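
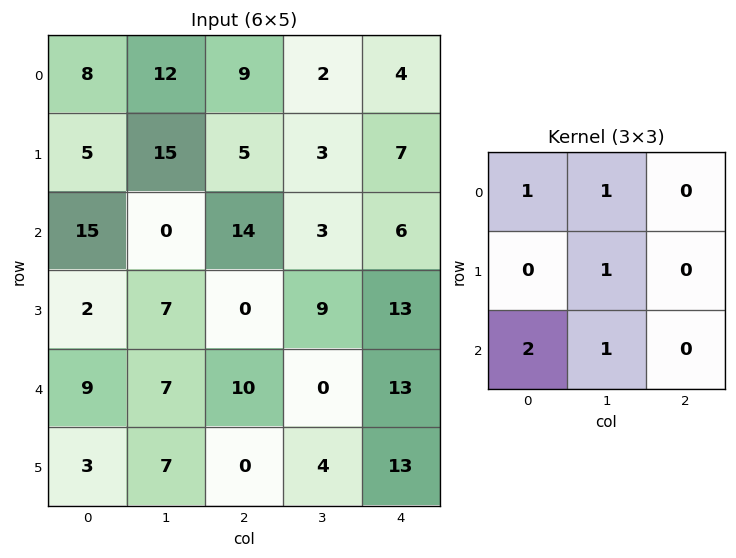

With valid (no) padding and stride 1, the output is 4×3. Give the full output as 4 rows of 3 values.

Output[0,0]: The receptive field on the input at this output position is [8 12 9 / 5 15 5 / 15 0 14]. Elementwise product with the kernel and sum: 8·1 + 12·1 + 15·1 + 15·2 + 0·1.

65 40 45
31 48 20
47 38 46
29 31 13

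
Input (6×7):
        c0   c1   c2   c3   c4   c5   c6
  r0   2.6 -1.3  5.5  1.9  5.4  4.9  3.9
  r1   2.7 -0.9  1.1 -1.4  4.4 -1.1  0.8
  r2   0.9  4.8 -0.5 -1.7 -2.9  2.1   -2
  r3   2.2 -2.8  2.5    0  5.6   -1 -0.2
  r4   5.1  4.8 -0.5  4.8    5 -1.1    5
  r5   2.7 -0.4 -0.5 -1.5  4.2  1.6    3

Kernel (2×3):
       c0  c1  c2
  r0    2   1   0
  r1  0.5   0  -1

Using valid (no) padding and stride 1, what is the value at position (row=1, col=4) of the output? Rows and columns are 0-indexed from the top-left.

8.25

The receptive field on the input at this output position is [4.4 -1.1 0.8 / -2.9 2.1 -2]. Elementwise product with the kernel and sum: 4.4·2 + -1.1·1 + -2.9·0.5 + -2·-1.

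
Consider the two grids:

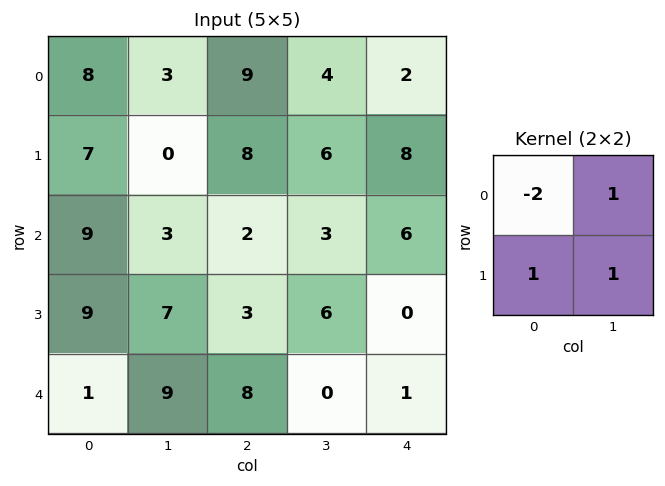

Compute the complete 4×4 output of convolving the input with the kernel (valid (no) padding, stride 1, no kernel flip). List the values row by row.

-6 11 0 8
-2 13 -5 5
1 6 8 6
-1 6 8 -11

Output[0,0]: The receptive field on the input at this output position is [8 3 / 7 0]. Elementwise product with the kernel and sum: 8·-2 + 3·1 + 7·1 + 0·1.
Output[0,1]: The receptive field on the input at this output position is [3 9 / 0 8]. Elementwise product with the kernel and sum: 3·-2 + 9·1 + 0·1 + 8·1.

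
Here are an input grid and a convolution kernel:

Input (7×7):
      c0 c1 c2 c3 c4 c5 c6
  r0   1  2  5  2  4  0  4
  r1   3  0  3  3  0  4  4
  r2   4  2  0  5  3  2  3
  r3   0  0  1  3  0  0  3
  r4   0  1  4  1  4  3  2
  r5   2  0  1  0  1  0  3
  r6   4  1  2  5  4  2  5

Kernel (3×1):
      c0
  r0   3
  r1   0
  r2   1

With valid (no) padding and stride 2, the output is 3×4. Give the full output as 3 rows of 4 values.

Output[0,0]: The receptive field on the input at this output position is [1 / 3 / 4]. Elementwise product with the kernel and sum: 1·3 + 4·1.
Output[0,1]: The receptive field on the input at this output position is [5 / 3 / 0]. Elementwise product with the kernel and sum: 5·3 + 0·1.

7 15 15 15
12 4 13 11
4 14 16 11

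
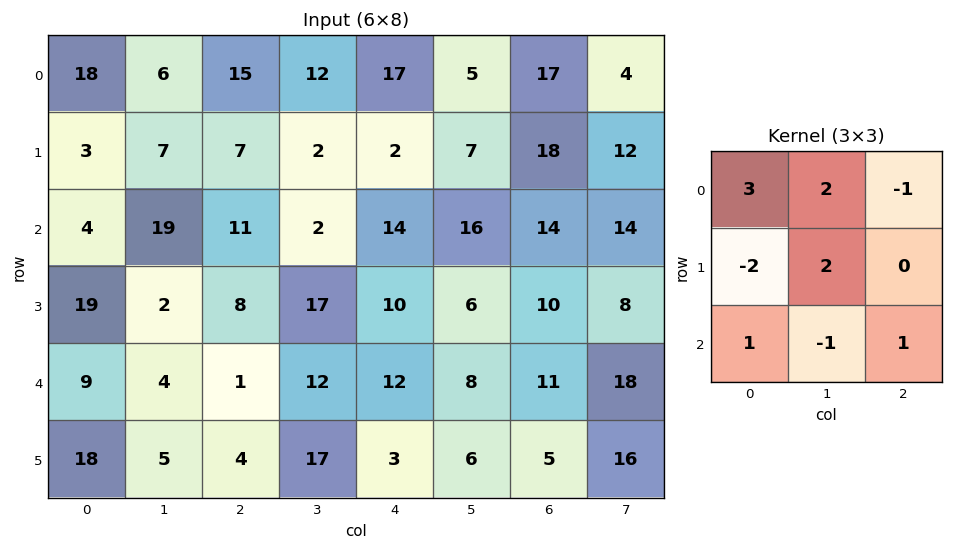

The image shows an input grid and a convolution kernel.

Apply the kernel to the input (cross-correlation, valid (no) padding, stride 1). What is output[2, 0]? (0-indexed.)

11

The receptive field on the input at this output position is [4 19 11 / 19 2 8 / 9 4 1]. Elementwise product with the kernel and sum: 4·3 + 19·2 + 11·-1 + 19·-2 + 2·2 + 9·1 + 4·-1 + 1·1.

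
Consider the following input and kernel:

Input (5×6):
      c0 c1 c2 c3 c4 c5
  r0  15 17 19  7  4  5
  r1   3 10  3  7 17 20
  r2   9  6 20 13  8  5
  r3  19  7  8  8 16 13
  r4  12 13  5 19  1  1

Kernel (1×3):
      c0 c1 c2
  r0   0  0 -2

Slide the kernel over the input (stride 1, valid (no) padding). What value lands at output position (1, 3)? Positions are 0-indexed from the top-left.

The receptive field on the input at this output position is [7 17 20]. Elementwise product with the kernel and sum: 20·-2.

-40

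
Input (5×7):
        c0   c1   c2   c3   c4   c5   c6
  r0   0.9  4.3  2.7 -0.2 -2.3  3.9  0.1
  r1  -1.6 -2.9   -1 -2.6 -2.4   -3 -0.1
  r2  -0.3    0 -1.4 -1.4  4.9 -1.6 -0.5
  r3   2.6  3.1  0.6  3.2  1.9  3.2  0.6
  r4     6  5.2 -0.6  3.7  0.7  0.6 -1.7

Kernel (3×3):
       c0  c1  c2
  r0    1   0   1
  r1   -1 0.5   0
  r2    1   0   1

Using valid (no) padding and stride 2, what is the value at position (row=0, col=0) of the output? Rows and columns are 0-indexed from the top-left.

The receptive field on the input at this output position is [0.9 4.3 2.7 / -1.6 -2.9 -1 / -0.3 0 -1.4]. Elementwise product with the kernel and sum: 0.9·1 + 2.7·1 + -1.6·-1 + -2.9·0.5 + -0.3·1 + -1.4·1.

2.05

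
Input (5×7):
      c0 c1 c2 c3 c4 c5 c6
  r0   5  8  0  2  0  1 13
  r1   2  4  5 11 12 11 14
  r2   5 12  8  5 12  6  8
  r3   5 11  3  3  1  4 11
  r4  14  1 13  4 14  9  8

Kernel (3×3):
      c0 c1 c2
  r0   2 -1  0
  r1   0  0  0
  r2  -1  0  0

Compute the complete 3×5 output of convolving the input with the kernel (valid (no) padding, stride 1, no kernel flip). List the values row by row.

Output[0,0]: The receptive field on the input at this output position is [5 8 0 / 2 4 5 / 5 12 8]. Elementwise product with the kernel and sum: 5·2 + 8·-1 + 5·-1.
Output[0,1]: The receptive field on the input at this output position is [8 0 2 / 4 5 11 / 12 8 5]. Elementwise product with the kernel and sum: 8·2 + 0·-1 + 12·-1.

-3 4 -10 -1 -13
-5 -8 -4 7 12
-16 15 -2 -6 4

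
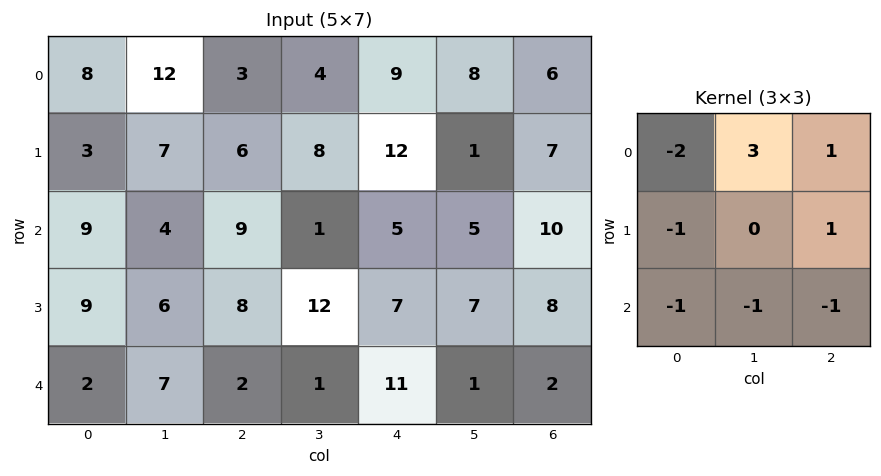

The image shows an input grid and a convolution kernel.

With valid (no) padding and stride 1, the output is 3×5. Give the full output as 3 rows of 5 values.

4 -24 6 9 -13
-2 -17 -7 -1 -31
-9 16 -25 0 2

Output[0,0]: The receptive field on the input at this output position is [8 12 3 / 3 7 6 / 9 4 9]. Elementwise product with the kernel and sum: 8·-2 + 12·3 + 3·1 + 3·-1 + 6·1 + 9·-1 + 4·-1 + 9·-1.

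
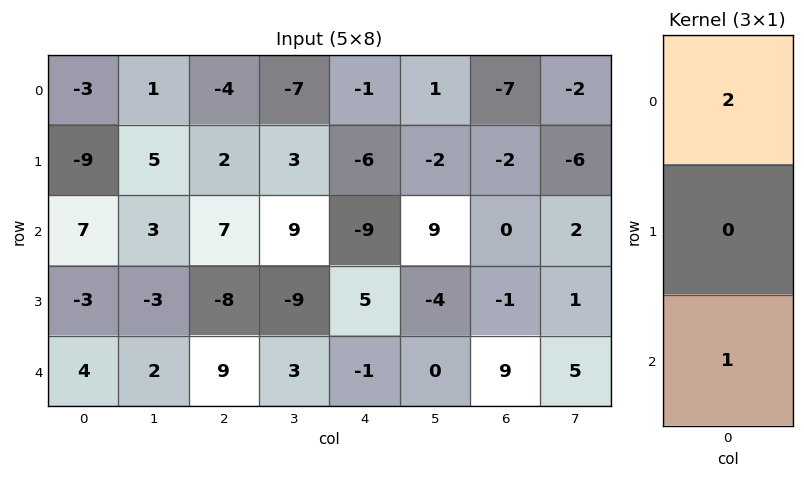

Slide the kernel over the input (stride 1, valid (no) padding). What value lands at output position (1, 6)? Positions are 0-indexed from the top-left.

The receptive field on the input at this output position is [-2 / 0 / -1]. Elementwise product with the kernel and sum: -2·2 + -1·1.

-5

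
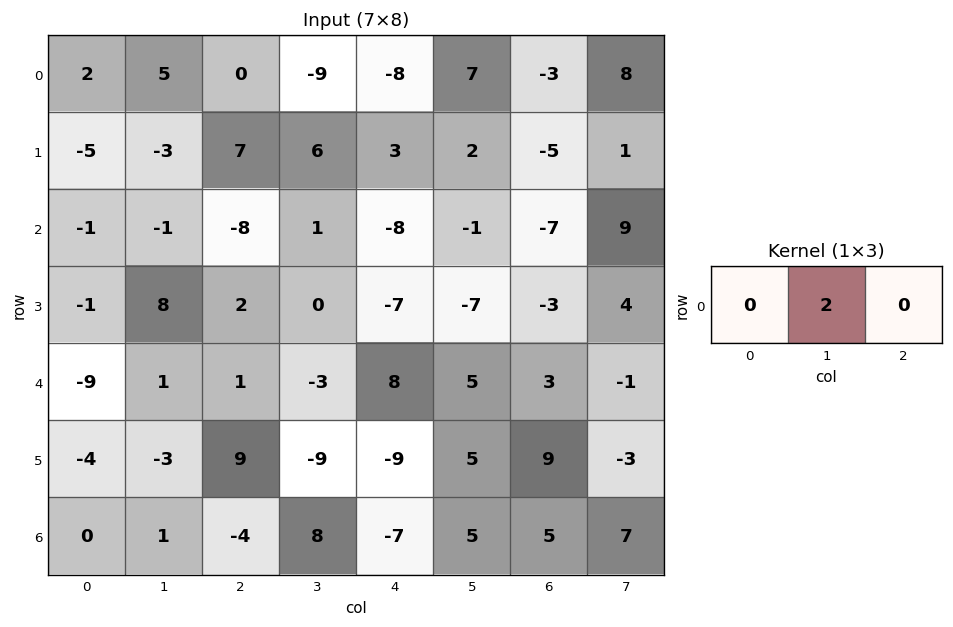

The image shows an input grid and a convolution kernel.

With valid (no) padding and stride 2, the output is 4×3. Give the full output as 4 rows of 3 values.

Output[0,0]: The receptive field on the input at this output position is [2 5 0]. Elementwise product with the kernel and sum: 5·2.

10 -18 14
-2 2 -2
2 -6 10
2 16 10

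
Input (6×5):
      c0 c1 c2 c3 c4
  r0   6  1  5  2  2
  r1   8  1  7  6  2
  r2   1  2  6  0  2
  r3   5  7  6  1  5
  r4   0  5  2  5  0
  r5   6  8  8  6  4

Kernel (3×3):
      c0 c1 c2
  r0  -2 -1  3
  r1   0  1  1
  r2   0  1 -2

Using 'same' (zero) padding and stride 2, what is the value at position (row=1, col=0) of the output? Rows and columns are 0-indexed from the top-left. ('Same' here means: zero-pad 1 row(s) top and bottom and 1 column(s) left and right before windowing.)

-11

The receptive field on the zero-padded input at this output position is [0 8 1 / 0 1 2 / 0 5 7]. Elementwise product with the kernel and sum: 0·-2 + 8·-1 + 1·3 + 1·1 + 2·1 + 5·1 + 7·-2.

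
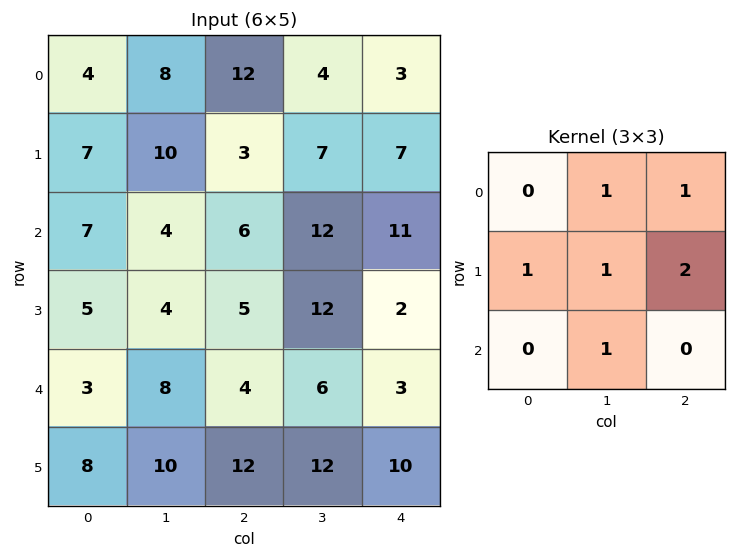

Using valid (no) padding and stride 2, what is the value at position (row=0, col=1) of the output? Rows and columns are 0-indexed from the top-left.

43

The receptive field on the input at this output position is [12 4 3 / 3 7 7 / 6 12 11]. Elementwise product with the kernel and sum: 4·1 + 3·1 + 3·1 + 7·1 + 7·2 + 12·1.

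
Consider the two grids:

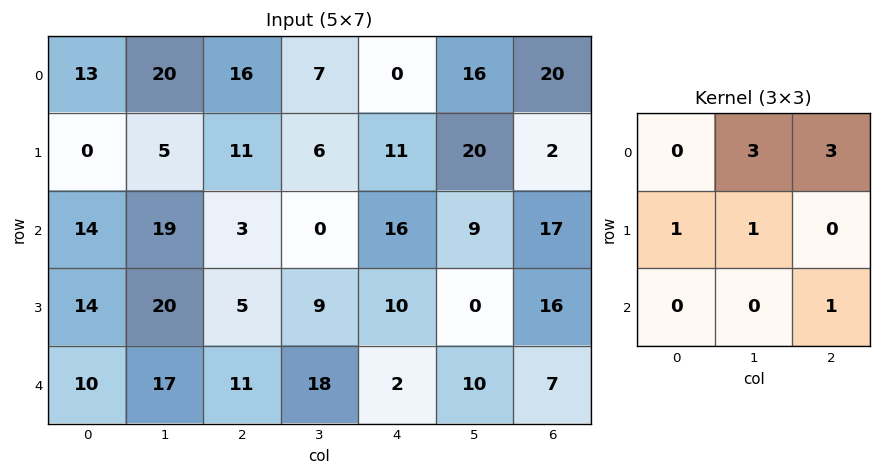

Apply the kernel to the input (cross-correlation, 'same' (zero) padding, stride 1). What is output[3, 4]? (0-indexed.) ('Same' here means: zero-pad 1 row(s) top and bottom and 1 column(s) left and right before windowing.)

The receptive field on the zero-padded input at this output position is [0 16 9 / 9 10 0 / 18 2 10]. Elementwise product with the kernel and sum: 16·3 + 9·3 + 9·1 + 10·1 + 10·1.

104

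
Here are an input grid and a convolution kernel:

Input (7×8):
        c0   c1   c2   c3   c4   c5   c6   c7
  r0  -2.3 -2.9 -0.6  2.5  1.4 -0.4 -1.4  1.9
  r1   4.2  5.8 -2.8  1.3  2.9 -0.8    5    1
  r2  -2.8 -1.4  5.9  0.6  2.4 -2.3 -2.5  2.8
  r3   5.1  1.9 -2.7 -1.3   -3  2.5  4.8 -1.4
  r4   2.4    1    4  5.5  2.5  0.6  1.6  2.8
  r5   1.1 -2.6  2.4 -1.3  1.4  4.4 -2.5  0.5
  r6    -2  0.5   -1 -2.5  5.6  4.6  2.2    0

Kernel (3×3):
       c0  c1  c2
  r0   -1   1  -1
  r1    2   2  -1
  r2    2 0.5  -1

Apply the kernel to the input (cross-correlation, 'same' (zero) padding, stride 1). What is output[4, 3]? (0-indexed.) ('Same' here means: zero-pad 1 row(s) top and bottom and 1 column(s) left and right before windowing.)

The receptive field on the zero-padded input at this output position is [-2.7 -1.3 -3 / 4 5.5 2.5 / 2.4 -1.3 1.4]. Elementwise product with the kernel and sum: -2.7·-1 + -1.3·1 + -3·-1 + 4·2 + 5.5·2 + 2.5·-1 + 2.4·2 + -1.3·0.5 + 1.4·-1.

23.65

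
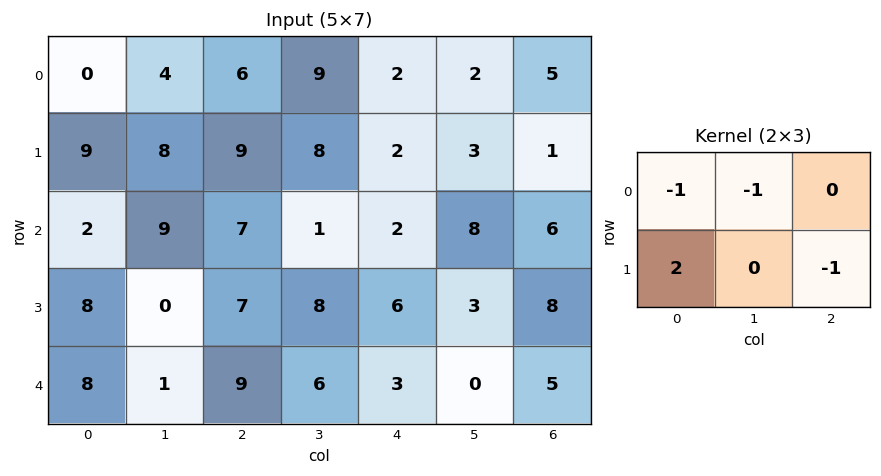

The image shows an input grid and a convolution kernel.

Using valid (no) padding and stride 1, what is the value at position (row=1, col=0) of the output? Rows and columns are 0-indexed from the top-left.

The receptive field on the input at this output position is [9 8 9 / 2 9 7]. Elementwise product with the kernel and sum: 9·-1 + 8·-1 + 2·2 + 7·-1.

-20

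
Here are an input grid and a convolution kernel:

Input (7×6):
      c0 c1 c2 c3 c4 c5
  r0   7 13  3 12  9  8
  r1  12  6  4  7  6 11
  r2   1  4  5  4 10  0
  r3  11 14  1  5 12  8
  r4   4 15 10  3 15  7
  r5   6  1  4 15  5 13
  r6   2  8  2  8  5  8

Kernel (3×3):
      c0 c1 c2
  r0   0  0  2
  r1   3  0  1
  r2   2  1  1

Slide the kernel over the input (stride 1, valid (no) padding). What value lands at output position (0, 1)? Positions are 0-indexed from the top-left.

66

The receptive field on the input at this output position is [13 3 12 / 6 4 7 / 4 5 4]. Elementwise product with the kernel and sum: 12·2 + 6·3 + 7·1 + 4·2 + 5·1 + 4·1.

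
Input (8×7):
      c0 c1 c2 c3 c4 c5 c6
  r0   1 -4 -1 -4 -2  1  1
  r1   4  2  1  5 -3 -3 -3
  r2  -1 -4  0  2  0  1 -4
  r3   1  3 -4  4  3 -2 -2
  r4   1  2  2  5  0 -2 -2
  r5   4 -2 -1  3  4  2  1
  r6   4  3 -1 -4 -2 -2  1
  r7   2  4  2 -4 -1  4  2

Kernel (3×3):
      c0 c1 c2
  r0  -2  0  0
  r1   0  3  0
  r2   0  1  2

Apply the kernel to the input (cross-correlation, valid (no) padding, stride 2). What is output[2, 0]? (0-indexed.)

The receptive field on the input at this output position is [1 2 2 / 4 -2 -1 / 4 3 -1]. Elementwise product with the kernel and sum: 1·-2 + -2·3 + 3·1 + -1·2.

-7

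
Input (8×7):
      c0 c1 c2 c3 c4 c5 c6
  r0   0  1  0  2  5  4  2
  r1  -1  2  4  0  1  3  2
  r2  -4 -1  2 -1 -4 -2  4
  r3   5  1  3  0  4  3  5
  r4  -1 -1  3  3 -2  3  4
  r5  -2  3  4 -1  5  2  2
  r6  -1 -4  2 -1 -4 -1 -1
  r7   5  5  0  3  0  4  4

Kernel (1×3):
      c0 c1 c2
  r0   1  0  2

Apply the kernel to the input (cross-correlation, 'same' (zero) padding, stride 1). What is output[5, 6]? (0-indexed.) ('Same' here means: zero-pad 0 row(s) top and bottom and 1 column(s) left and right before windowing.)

The receptive field on the zero-padded input at this output position is [2 2 0]. Elementwise product with the kernel and sum: 2·1 + 0·2.

2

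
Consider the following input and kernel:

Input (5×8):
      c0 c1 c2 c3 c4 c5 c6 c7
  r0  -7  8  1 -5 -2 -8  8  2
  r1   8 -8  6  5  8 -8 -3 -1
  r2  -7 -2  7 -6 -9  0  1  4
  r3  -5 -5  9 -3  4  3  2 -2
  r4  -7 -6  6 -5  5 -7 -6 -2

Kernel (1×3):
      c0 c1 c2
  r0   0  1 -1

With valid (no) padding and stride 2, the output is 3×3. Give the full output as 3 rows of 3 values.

7 -3 -16
-9 3 -1
-12 -10 -1

Output[0,0]: The receptive field on the input at this output position is [-7 8 1]. Elementwise product with the kernel and sum: 8·1 + 1·-1.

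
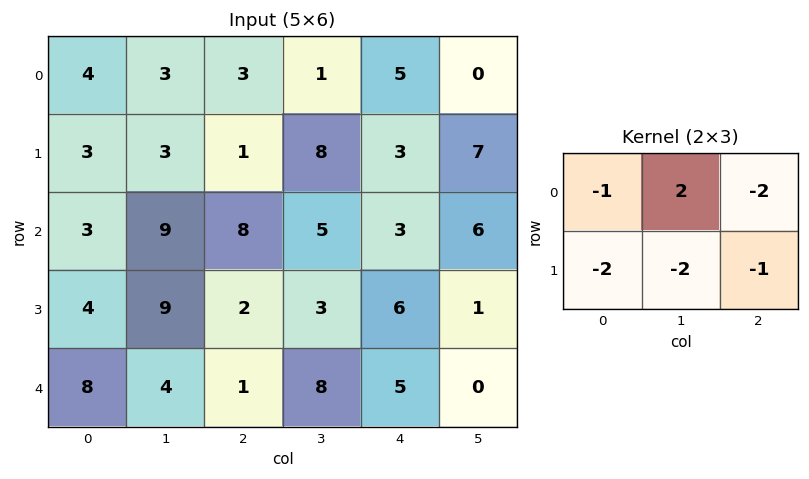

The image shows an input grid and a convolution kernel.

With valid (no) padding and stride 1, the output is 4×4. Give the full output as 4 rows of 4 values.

Output[0,0]: The receptive field on the input at this output position is [4 3 3 / 3 3 1]. Elementwise product with the kernel and sum: 4·-1 + 3·2 + 3·-2 + 3·-2 + 3·-2 + 1·-1.

-17 -15 -32 -20
-31 -56 -20 -38
-29 -28 -20 -30
-15 -29 -31 -19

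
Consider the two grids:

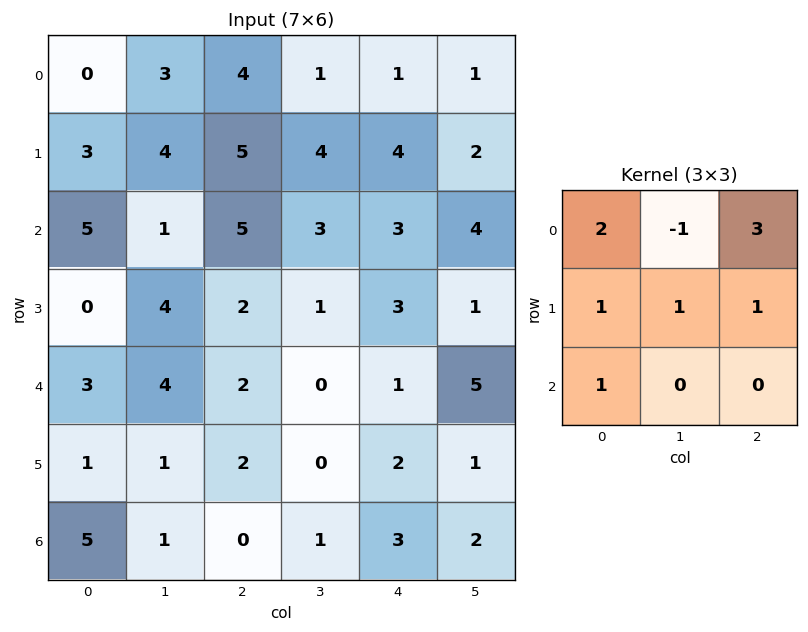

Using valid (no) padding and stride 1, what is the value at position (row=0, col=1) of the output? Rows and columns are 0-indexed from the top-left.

The receptive field on the input at this output position is [3 4 1 / 4 5 4 / 1 5 3]. Elementwise product with the kernel and sum: 3·2 + 4·-1 + 1·3 + 4·1 + 5·1 + 4·1 + 1·1.

19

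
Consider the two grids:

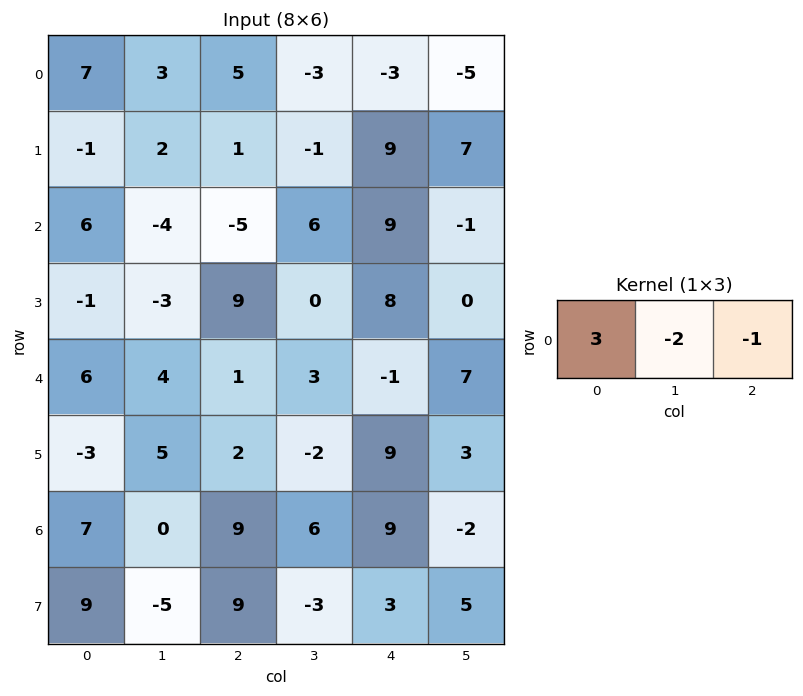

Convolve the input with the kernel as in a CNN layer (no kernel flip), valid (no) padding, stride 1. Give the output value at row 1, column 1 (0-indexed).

The receptive field on the input at this output position is [2 1 -1]. Elementwise product with the kernel and sum: 2·3 + 1·-2 + -1·-1.

5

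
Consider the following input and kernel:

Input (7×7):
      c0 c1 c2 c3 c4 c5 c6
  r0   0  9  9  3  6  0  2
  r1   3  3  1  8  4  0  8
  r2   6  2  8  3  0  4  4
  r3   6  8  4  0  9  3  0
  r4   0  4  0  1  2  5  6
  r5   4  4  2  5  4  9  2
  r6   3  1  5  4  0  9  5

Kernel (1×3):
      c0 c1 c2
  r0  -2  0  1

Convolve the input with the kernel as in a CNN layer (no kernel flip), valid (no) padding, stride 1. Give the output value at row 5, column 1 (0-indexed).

The receptive field on the input at this output position is [4 2 5]. Elementwise product with the kernel and sum: 4·-2 + 5·1.

-3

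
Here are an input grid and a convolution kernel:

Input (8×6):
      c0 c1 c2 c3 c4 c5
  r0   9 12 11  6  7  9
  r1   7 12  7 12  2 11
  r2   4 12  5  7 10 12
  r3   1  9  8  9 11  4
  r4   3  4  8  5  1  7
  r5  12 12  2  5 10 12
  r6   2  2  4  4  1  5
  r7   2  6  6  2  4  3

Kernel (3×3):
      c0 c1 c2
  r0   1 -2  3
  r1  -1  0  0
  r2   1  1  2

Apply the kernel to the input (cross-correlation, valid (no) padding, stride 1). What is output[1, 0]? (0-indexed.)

The receptive field on the input at this output position is [7 12 7 / 4 12 5 / 1 9 8]. Elementwise product with the kernel and sum: 7·1 + 12·-2 + 7·3 + 4·-1 + 1·1 + 9·1 + 8·2.

26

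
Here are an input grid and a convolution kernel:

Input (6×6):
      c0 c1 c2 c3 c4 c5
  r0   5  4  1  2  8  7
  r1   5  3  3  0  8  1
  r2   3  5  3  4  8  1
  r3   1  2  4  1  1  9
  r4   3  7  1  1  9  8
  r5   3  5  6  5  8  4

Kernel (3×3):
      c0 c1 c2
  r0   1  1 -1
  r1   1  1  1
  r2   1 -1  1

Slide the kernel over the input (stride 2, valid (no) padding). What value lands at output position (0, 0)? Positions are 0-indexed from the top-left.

20

The receptive field on the input at this output position is [5 4 1 / 5 3 3 / 3 5 3]. Elementwise product with the kernel and sum: 5·1 + 4·1 + 1·-1 + 5·1 + 3·1 + 3·1 + 3·1 + 5·-1 + 3·1.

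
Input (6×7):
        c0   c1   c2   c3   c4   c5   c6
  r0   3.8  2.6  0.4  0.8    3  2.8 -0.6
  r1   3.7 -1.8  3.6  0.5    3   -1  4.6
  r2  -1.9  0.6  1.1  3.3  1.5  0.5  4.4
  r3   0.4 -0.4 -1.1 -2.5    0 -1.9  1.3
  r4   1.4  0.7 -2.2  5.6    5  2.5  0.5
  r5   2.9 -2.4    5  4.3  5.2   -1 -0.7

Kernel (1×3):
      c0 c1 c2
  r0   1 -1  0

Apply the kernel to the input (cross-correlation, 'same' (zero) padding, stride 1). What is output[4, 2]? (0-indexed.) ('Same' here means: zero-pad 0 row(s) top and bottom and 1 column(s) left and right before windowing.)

The receptive field on the zero-padded input at this output position is [0.7 -2.2 5.6]. Elementwise product with the kernel and sum: 0.7·1 + -2.2·-1.

2.9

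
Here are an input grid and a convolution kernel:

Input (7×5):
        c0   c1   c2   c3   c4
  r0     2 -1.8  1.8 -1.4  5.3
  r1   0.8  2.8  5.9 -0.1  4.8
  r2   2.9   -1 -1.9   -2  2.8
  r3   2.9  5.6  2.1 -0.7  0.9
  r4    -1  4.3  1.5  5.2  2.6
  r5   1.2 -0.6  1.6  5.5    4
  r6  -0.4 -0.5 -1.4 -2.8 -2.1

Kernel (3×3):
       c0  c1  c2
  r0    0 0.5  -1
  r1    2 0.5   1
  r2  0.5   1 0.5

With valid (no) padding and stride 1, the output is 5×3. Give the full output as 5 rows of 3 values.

Output[0,0]: The receptive field on the input at this output position is [2 -1.8 1.8 / 0.8 2.8 5.9 / 2.9 -1 -1.9]. Elementwise product with the kernel and sum: -1.8·0.5 + 1.8·-1 + 0.8·2 + 2.8·0.5 + 5.9·1 + 2.9·0.5 + -1·1 + -1.9·0.5.

5.7 7.35 9
7 2.65 -6.05
16.65 18.85 8.2
3.15 20.35 15.25
2.95 -2.4 5.4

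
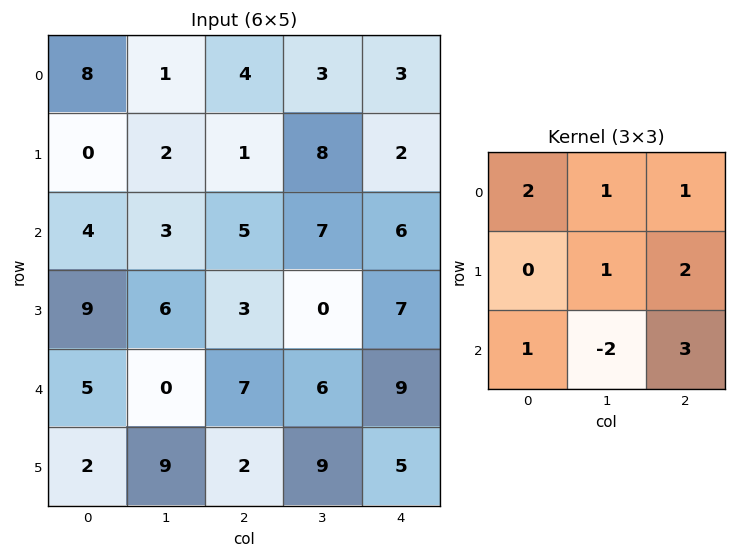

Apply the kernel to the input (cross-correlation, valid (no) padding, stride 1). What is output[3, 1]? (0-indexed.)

66

The receptive field on the input at this output position is [6 3 0 / 0 7 6 / 9 2 9]. Elementwise product with the kernel and sum: 6·2 + 3·1 + 0·1 + 7·1 + 6·2 + 9·1 + 2·-2 + 9·3.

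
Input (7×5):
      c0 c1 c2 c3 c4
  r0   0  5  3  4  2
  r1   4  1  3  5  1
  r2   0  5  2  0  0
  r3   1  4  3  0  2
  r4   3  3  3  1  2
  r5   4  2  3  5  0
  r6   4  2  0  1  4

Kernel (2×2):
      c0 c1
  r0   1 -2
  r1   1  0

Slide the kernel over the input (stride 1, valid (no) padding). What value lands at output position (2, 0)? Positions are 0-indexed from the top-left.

-9

The receptive field on the input at this output position is [0 5 / 1 4]. Elementwise product with the kernel and sum: 0·1 + 5·-2 + 1·1.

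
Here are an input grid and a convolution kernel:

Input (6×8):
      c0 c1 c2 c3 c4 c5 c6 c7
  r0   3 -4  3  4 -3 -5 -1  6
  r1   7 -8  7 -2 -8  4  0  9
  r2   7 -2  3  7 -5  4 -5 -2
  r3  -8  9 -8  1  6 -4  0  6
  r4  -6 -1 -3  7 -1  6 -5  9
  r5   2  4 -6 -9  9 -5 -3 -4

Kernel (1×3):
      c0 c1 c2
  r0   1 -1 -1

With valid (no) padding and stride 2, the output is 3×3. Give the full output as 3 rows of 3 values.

Output[0,0]: The receptive field on the input at this output position is [3 -4 3]. Elementwise product with the kernel and sum: 3·1 + -4·-1 + 3·-1.

4 2 3
6 1 -4
-2 -9 -2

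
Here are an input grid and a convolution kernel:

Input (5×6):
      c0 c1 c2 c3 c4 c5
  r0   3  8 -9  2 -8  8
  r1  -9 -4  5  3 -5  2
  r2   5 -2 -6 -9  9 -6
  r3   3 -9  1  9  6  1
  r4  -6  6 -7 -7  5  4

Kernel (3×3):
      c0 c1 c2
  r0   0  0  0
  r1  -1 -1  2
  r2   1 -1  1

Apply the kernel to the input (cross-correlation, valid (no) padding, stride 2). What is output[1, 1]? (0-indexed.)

The receptive field on the input at this output position is [-6 -9 9 / 1 9 6 / -7 -7 5]. Elementwise product with the kernel and sum: 1·-1 + 9·-1 + 6·2 + -7·1 + -7·-1 + 5·1.

7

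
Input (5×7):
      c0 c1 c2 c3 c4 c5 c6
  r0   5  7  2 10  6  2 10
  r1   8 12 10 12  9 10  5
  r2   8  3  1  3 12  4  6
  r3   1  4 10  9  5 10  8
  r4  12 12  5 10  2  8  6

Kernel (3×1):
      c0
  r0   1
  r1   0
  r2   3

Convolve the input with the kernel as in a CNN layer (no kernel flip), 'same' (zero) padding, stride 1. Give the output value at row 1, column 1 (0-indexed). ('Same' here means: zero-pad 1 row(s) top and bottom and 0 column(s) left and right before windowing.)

16

The receptive field on the zero-padded input at this output position is [7 / 12 / 3]. Elementwise product with the kernel and sum: 7·1 + 3·3.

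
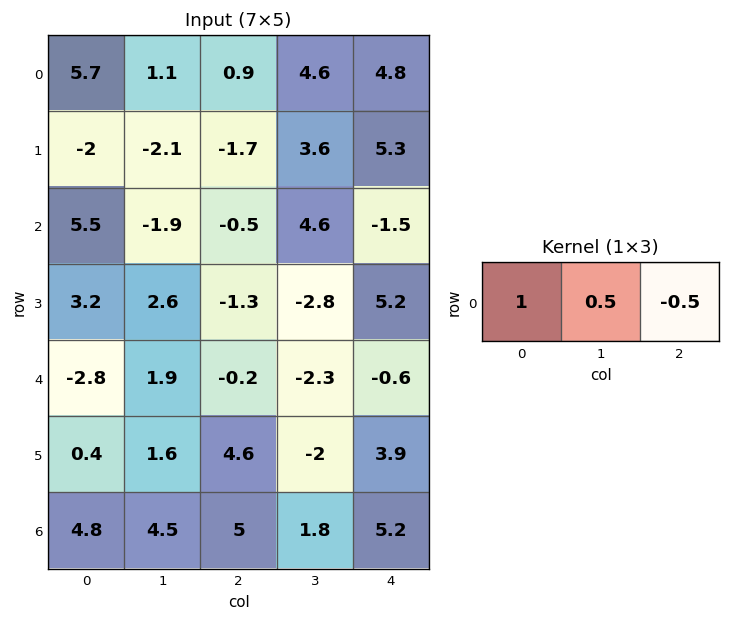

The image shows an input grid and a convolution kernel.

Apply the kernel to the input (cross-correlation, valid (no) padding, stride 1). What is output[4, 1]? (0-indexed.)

The receptive field on the input at this output position is [1.9 -0.2 -2.3]. Elementwise product with the kernel and sum: 1.9·1 + -0.2·0.5 + -2.3·-0.5.

2.95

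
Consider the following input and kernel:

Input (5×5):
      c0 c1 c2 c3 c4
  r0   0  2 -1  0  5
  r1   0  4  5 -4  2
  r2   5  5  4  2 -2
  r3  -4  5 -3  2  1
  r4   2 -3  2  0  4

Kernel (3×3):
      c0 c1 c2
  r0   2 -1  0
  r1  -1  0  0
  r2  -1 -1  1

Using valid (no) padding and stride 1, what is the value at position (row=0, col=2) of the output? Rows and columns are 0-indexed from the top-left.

The receptive field on the input at this output position is [-1 0 5 / 5 -4 2 / 4 2 -2]. Elementwise product with the kernel and sum: -1·2 + 0·-1 + 5·-1 + 4·-1 + 2·-1 + -2·1.

-15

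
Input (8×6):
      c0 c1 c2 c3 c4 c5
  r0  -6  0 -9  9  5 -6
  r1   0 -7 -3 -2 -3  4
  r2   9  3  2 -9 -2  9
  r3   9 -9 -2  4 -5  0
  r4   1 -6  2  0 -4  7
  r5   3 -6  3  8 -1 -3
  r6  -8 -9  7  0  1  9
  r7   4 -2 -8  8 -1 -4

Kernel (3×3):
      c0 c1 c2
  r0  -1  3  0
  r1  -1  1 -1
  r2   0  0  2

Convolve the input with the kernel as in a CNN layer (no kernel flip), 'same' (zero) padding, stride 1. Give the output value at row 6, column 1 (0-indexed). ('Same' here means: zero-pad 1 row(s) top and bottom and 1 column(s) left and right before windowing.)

The receptive field on the zero-padded input at this output position is [3 -6 3 / -8 -9 7 / 4 -2 -8]. Elementwise product with the kernel and sum: 3·-1 + -6·3 + -8·-1 + -9·1 + 7·-1 + -8·2.

-45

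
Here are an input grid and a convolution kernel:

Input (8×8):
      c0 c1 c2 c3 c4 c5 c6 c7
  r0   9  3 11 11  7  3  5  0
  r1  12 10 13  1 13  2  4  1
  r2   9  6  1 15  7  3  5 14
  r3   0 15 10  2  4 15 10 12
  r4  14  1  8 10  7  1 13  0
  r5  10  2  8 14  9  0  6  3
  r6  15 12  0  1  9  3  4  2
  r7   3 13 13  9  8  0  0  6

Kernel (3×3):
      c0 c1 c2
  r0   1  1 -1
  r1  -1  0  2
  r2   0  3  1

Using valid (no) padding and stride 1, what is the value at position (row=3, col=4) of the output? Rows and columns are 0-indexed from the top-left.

34

The receptive field on the input at this output position is [4 15 10 / 7 1 13 / 9 0 6]. Elementwise product with the kernel and sum: 4·1 + 15·1 + 10·-1 + 7·-1 + 13·2 + 0·3 + 6·1.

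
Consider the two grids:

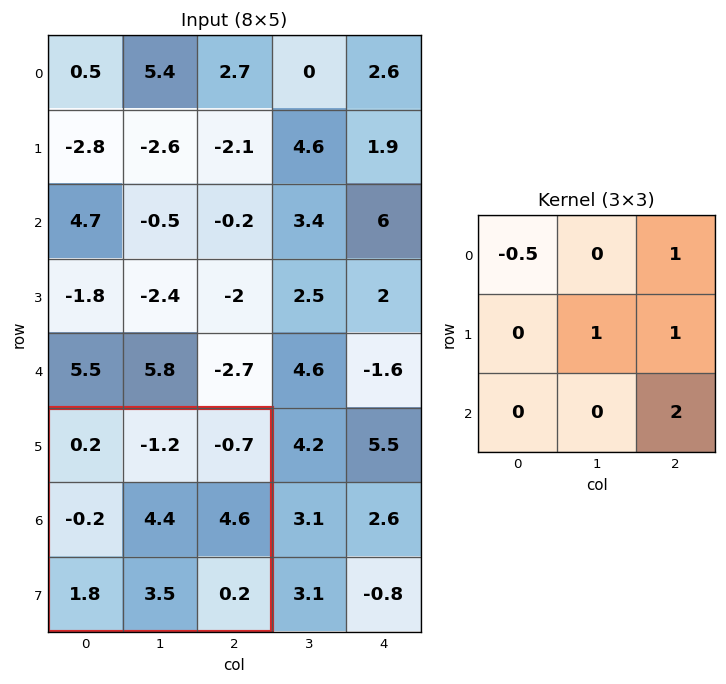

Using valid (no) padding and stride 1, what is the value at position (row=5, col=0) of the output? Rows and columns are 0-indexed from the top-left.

8.6

The receptive field on the input at this output position is [0.2 -1.2 -0.7 / -0.2 4.4 4.6 / 1.8 3.5 0.2]. Elementwise product with the kernel and sum: 0.2·-0.5 + -0.7·1 + 4.4·1 + 4.6·1 + 0.2·2.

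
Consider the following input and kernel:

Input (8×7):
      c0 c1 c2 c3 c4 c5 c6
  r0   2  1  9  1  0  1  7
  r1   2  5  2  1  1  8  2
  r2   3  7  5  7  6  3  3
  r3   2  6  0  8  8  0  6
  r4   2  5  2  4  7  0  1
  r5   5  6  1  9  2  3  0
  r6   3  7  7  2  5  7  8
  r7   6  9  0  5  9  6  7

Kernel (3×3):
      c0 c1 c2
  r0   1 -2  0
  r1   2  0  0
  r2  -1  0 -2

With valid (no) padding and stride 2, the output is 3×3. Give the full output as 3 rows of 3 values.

-9 -6 -12
-13 -25 7
-15 -21 -10

Output[0,0]: The receptive field on the input at this output position is [2 1 9 / 2 5 2 / 3 7 5]. Elementwise product with the kernel and sum: 2·1 + 1·-2 + 2·2 + 3·-1 + 5·-2.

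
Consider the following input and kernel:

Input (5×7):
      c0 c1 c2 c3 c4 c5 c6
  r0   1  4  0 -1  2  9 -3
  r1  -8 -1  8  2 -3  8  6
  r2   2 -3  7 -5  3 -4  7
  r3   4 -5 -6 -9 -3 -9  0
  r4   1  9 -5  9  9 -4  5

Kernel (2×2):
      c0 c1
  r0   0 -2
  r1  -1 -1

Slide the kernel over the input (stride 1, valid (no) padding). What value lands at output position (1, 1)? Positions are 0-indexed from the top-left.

-20

The receptive field on the input at this output position is [-1 8 / -3 7]. Elementwise product with the kernel and sum: 8·-2 + -3·-1 + 7·-1.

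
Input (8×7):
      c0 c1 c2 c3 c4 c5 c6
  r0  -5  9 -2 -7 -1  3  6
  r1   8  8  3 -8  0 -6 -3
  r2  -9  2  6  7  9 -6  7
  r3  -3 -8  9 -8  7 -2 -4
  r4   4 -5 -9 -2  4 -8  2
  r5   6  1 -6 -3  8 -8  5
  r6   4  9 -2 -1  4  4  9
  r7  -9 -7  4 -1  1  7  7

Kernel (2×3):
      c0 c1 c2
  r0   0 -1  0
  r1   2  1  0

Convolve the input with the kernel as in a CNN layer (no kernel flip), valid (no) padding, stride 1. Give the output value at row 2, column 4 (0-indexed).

The receptive field on the input at this output position is [9 -6 7 / 7 -2 -4]. Elementwise product with the kernel and sum: -6·-1 + 7·2 + -2·1.

18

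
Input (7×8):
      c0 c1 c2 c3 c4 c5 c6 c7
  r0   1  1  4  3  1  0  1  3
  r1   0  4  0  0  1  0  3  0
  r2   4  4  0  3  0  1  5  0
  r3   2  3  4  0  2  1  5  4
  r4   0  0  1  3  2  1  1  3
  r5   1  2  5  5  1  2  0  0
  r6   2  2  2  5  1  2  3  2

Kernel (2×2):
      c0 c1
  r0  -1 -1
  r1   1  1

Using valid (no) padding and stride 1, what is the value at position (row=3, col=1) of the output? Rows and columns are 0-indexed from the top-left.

-6

The receptive field on the input at this output position is [3 4 / 0 1]. Elementwise product with the kernel and sum: 3·-1 + 4·-1 + 0·1 + 1·1.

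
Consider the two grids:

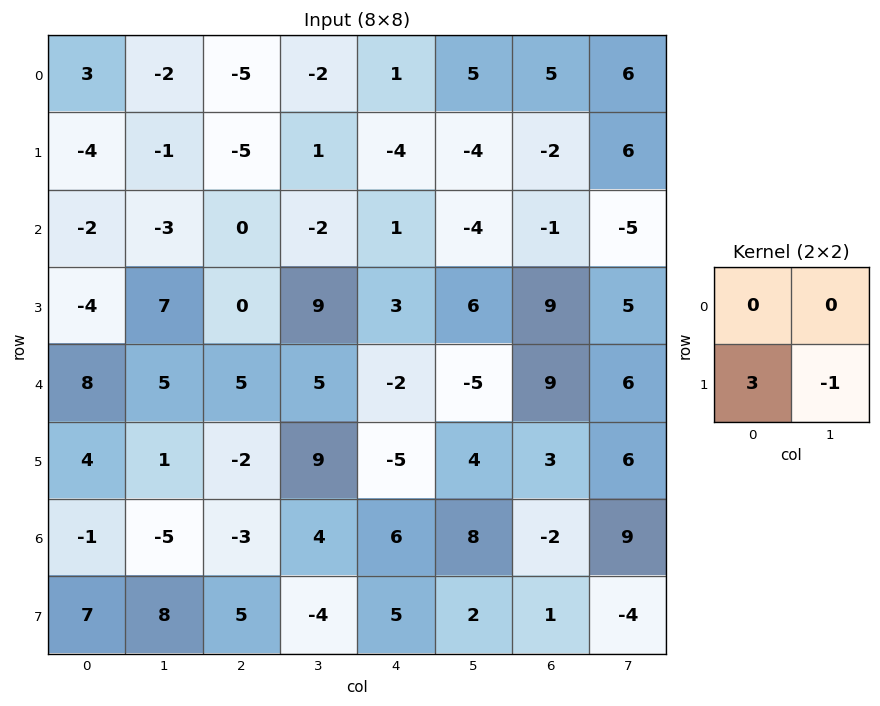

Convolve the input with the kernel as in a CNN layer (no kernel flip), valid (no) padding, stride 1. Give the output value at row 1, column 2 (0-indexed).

2

The receptive field on the input at this output position is [-5 1 / 0 -2]. Elementwise product with the kernel and sum: 0·3 + -2·-1.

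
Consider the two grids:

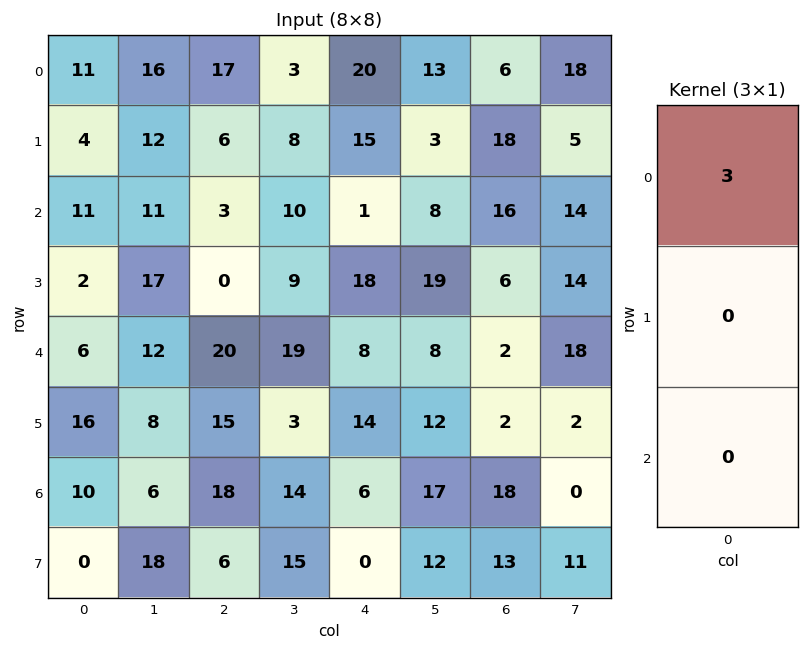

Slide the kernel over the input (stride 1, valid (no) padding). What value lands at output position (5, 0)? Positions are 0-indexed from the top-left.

The receptive field on the input at this output position is [16 / 10 / 0]. Elementwise product with the kernel and sum: 16·3.

48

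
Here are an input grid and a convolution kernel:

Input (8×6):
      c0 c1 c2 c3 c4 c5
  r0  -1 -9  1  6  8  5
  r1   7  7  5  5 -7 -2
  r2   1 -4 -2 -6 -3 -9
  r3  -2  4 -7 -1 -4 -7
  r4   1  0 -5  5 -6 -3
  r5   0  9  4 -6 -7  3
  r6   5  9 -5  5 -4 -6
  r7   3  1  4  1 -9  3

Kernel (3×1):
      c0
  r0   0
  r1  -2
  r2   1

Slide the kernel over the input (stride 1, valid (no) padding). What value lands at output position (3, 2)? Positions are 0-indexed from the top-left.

14

The receptive field on the input at this output position is [-7 / -5 / 4]. Elementwise product with the kernel and sum: -5·-2 + 4·1.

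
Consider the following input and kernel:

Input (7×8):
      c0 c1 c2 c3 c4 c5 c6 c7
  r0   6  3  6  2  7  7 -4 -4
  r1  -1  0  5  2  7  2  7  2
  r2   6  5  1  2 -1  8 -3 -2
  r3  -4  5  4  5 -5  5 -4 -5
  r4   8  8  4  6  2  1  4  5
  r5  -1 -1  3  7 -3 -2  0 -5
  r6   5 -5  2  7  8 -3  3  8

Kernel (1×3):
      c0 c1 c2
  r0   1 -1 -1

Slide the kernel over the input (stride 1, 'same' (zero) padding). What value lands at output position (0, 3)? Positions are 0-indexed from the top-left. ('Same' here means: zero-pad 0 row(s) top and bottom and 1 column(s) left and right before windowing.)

The receptive field on the zero-padded input at this output position is [6 2 7]. Elementwise product with the kernel and sum: 6·1 + 2·-1 + 7·-1.

-3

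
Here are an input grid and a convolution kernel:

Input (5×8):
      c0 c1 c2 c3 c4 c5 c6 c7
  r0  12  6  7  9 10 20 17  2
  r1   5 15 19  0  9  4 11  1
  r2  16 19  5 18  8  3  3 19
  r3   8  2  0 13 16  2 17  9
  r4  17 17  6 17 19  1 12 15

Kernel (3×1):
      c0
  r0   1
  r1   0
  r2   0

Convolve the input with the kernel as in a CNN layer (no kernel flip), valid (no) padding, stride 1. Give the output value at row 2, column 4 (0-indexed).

The receptive field on the input at this output position is [8 / 16 / 19]. Elementwise product with the kernel and sum: 8·1.

8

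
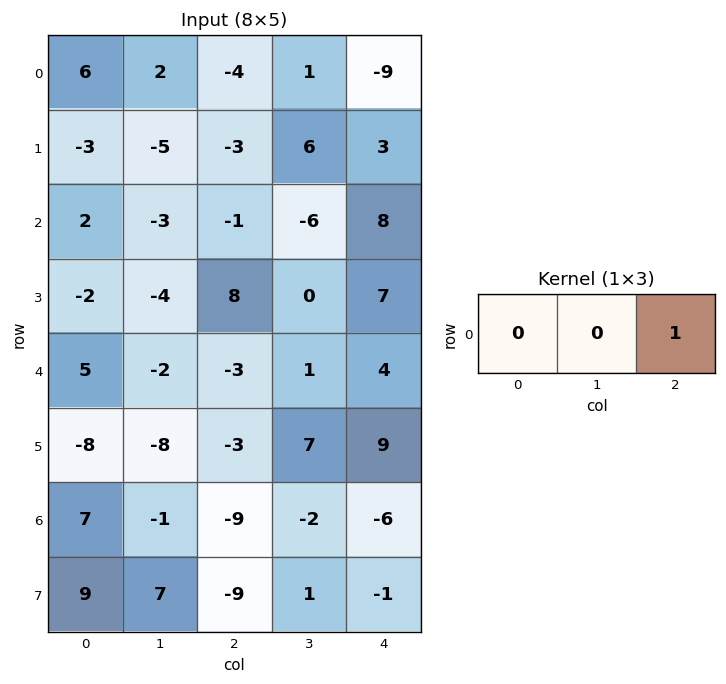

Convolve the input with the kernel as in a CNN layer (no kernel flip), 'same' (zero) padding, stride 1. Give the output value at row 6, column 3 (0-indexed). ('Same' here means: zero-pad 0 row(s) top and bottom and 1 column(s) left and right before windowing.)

The receptive field on the zero-padded input at this output position is [-9 -2 -6]. Elementwise product with the kernel and sum: -6·1.

-6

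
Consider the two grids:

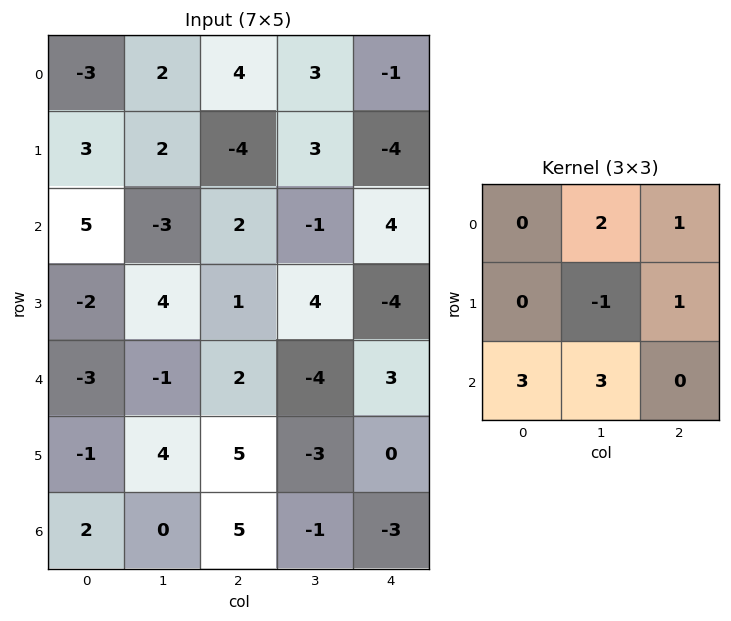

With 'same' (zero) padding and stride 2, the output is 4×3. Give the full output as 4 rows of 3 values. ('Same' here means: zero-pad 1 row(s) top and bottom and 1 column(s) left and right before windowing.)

14 -7 -2
-6 7 -12
-1 27 -20
0 1 3

Output[0,0]: The receptive field on the zero-padded input at this output position is [0 0 0 / 0 -3 2 / 0 3 2]. Elementwise product with the kernel and sum: 0·2 + 0·1 + -3·-1 + 2·1 + 0·3 + 3·3.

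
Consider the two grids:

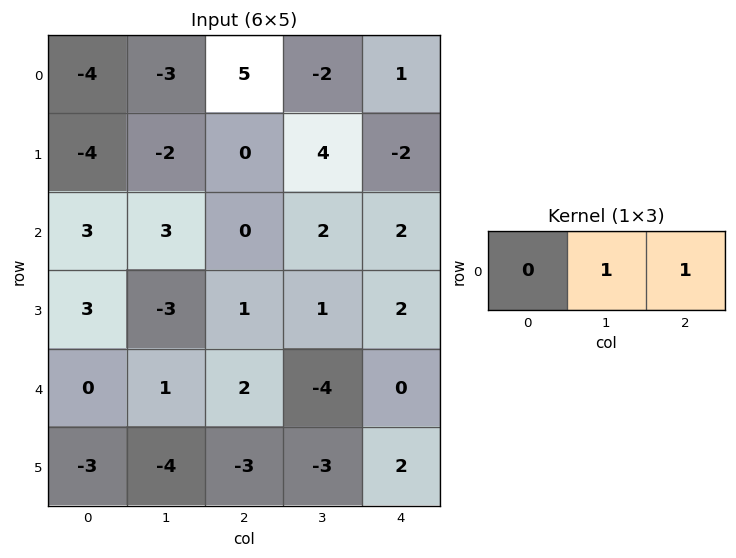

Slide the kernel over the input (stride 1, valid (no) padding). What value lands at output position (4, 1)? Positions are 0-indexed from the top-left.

-2

The receptive field on the input at this output position is [1 2 -4]. Elementwise product with the kernel and sum: 2·1 + -4·1.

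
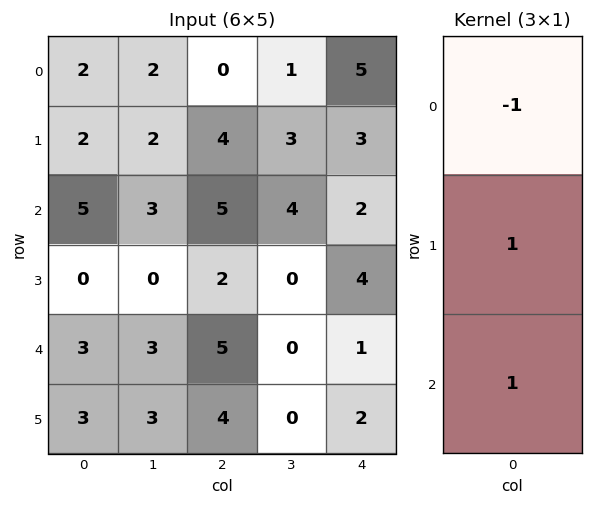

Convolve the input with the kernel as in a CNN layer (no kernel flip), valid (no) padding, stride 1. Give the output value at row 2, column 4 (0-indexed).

3

The receptive field on the input at this output position is [2 / 4 / 1]. Elementwise product with the kernel and sum: 2·-1 + 4·1 + 1·1.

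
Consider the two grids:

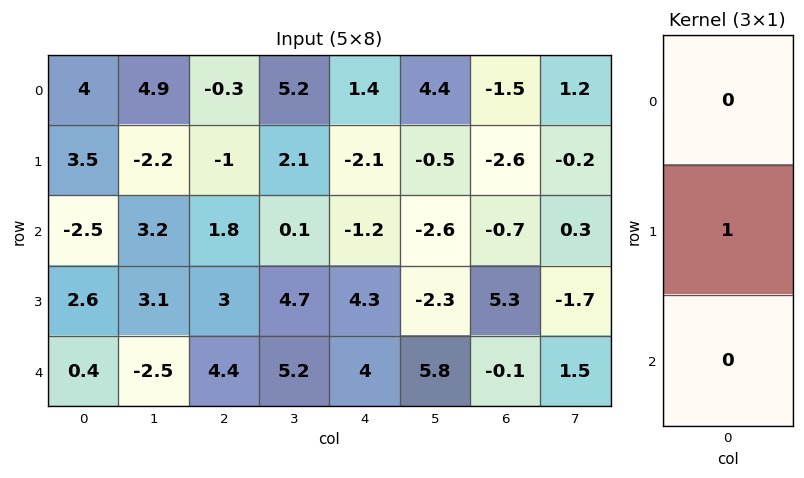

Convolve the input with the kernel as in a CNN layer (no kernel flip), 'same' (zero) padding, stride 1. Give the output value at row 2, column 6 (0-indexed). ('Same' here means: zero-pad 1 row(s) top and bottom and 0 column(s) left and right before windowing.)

-0.7

The receptive field on the zero-padded input at this output position is [-2.6 / -0.7 / 5.3]. Elementwise product with the kernel and sum: -0.7·1.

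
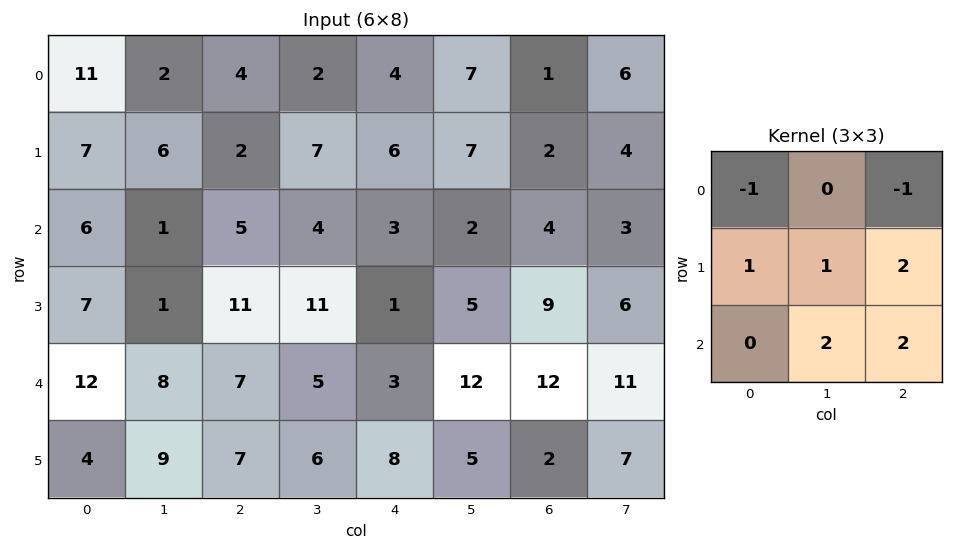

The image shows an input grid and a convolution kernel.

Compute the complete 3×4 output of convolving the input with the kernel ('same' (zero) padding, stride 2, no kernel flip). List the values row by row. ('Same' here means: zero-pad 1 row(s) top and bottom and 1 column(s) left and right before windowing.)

41 28 46 32
18 45 9 31
53 39 42 53

Output[0,0]: The receptive field on the zero-padded input at this output position is [0 0 0 / 0 11 2 / 0 7 6]. Elementwise product with the kernel and sum: 0·-1 + 0·-1 + 0·1 + 11·1 + 2·2 + 7·2 + 6·2.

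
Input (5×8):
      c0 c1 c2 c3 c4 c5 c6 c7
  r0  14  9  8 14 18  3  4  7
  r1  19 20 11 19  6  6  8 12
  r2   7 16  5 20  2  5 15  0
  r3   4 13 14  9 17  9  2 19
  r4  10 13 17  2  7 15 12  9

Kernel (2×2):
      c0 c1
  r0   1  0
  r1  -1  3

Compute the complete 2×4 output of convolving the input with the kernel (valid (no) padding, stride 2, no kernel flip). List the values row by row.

55 54 30 32
42 18 12 70

Output[0,0]: The receptive field on the input at this output position is [14 9 / 19 20]. Elementwise product with the kernel and sum: 14·1 + 19·-1 + 20·3.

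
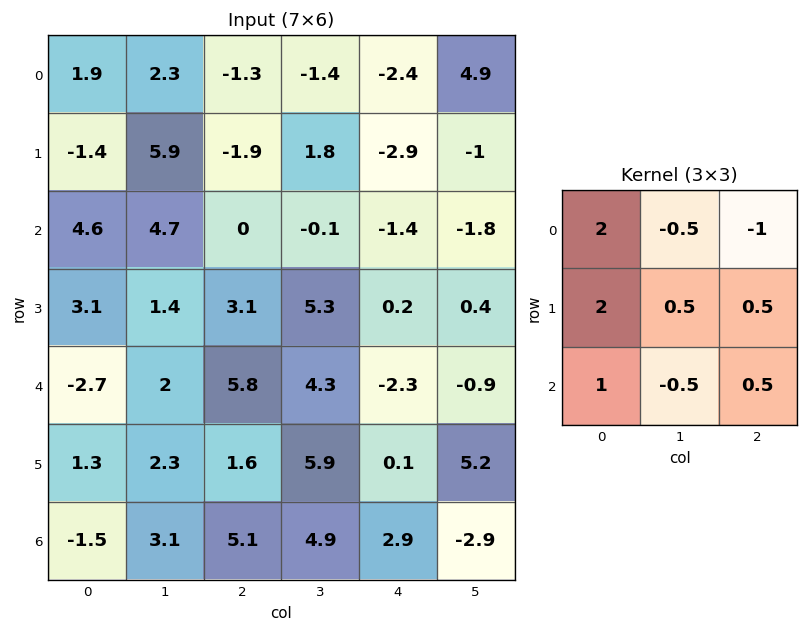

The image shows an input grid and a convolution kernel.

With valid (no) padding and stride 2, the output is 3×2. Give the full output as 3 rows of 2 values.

5.4 -4.5
14.5 12.9
-8.15 22.05

Output[0,0]: The receptive field on the input at this output position is [1.9 2.3 -1.3 / -1.4 5.9 -1.9 / 4.6 4.7 0]. Elementwise product with the kernel and sum: 1.9·2 + 2.3·-0.5 + -1.3·-1 + -1.4·2 + 5.9·0.5 + -1.9·0.5 + 4.6·1 + 4.7·-0.5 + 0·0.5.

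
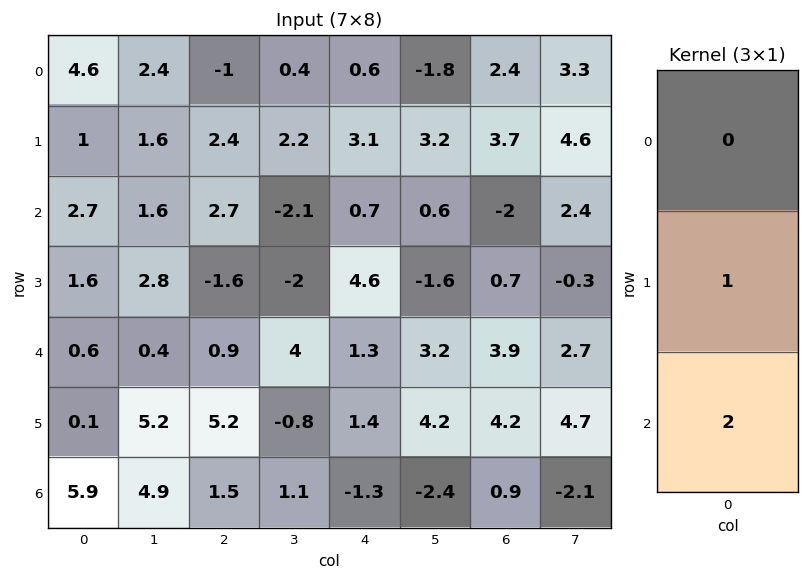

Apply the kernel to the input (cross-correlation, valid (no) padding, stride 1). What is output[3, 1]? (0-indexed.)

The receptive field on the input at this output position is [2.8 / 0.4 / 5.2]. Elementwise product with the kernel and sum: 0.4·1 + 5.2·2.

10.8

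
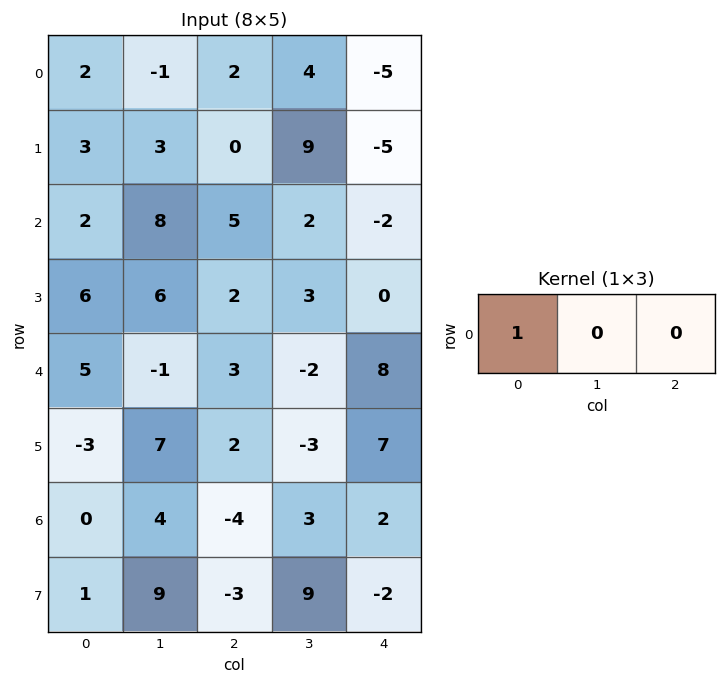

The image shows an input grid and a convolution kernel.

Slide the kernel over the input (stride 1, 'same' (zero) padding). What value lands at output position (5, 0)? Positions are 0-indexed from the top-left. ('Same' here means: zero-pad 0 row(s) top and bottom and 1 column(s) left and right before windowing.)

0

The receptive field on the zero-padded input at this output position is [0 -3 7]. Elementwise product with the kernel and sum: 0·1.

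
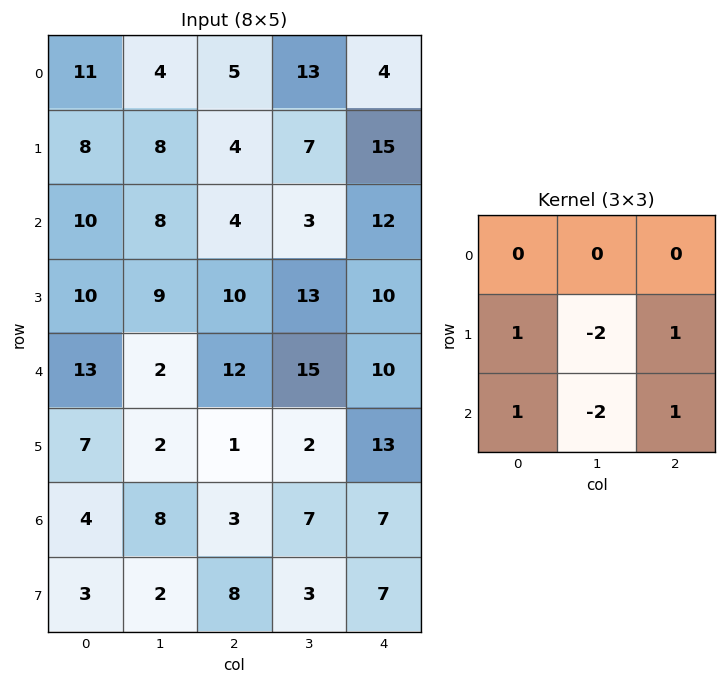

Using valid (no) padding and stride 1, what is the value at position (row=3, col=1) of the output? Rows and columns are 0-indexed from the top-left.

The receptive field on the input at this output position is [9 10 13 / 2 12 15 / 2 1 2]. Elementwise product with the kernel and sum: 2·1 + 12·-2 + 15·1 + 2·1 + 1·-2 + 2·1.

-5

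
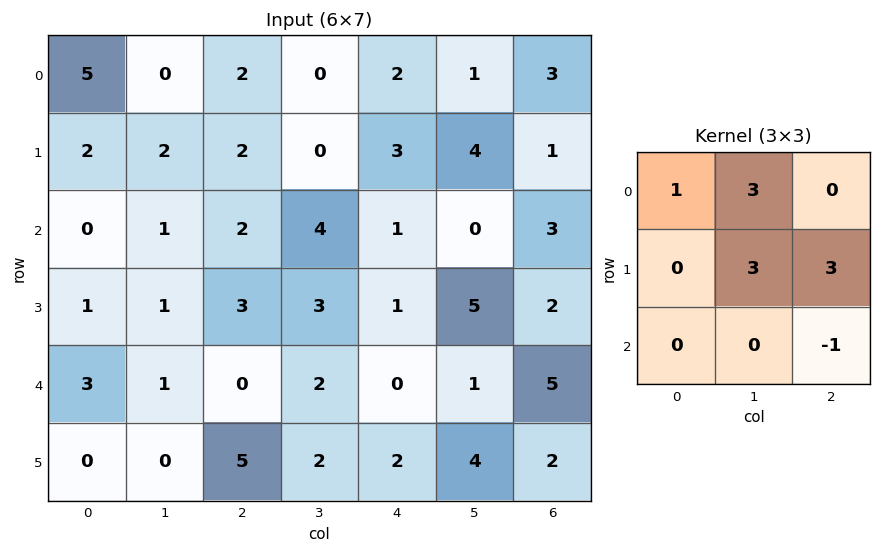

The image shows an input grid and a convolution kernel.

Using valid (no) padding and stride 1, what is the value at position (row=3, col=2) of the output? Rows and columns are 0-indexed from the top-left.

The receptive field on the input at this output position is [3 3 1 / 0 2 0 / 5 2 2]. Elementwise product with the kernel and sum: 3·1 + 3·3 + 2·3 + 0·3 + 2·-1.

16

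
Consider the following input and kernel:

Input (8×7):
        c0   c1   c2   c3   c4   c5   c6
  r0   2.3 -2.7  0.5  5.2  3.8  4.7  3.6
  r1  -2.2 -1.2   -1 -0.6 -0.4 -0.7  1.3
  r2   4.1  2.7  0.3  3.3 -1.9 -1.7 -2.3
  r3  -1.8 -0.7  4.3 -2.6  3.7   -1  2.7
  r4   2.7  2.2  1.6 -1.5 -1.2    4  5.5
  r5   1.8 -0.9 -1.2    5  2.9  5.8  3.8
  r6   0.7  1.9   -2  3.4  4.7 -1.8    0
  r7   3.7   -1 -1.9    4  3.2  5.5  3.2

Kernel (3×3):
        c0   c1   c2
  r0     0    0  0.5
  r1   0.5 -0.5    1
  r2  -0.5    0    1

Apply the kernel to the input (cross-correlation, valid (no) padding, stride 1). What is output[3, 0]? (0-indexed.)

The receptive field on the input at this output position is [-1.8 -0.7 4.3 / 2.7 2.2 1.6 / 1.8 -0.9 -1.2]. Elementwise product with the kernel and sum: 4.3·0.5 + 2.7·0.5 + 2.2·-0.5 + 1.6·1 + 1.8·-0.5 + -1.2·1.

1.9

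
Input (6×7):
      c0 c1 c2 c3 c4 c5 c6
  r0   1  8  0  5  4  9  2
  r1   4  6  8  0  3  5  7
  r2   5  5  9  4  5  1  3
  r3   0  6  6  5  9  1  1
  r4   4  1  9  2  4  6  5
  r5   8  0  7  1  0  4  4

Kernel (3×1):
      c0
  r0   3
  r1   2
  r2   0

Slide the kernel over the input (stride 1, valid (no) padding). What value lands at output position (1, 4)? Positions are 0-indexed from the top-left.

The receptive field on the input at this output position is [3 / 5 / 9]. Elementwise product with the kernel and sum: 3·3 + 5·2.

19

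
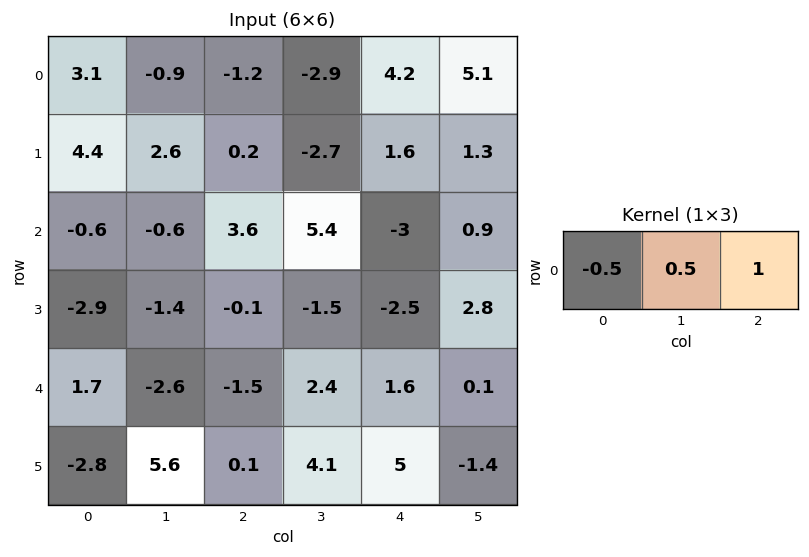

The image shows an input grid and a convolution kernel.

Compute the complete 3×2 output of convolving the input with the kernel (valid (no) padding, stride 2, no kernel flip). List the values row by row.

Output[0,0]: The receptive field on the input at this output position is [3.1 -0.9 -1.2]. Elementwise product with the kernel and sum: 3.1·-0.5 + -0.9·0.5 + -1.2·1.
Output[0,1]: The receptive field on the input at this output position is [-1.2 -2.9 4.2]. Elementwise product with the kernel and sum: -1.2·-0.5 + -2.9·0.5 + 4.2·1.

-3.2 3.35
3.6 -2.1
-3.65 3.55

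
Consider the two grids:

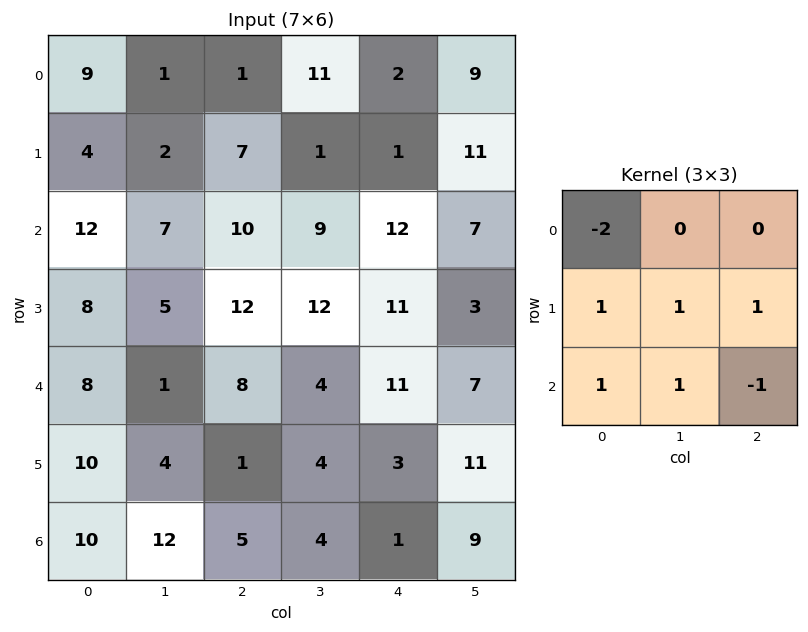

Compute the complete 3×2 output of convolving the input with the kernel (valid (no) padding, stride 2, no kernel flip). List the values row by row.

4 14
2 16
16 0

Output[0,0]: The receptive field on the input at this output position is [9 1 1 / 4 2 7 / 12 7 10]. Elementwise product with the kernel and sum: 9·-2 + 4·1 + 2·1 + 7·1 + 12·1 + 7·1 + 10·-1.
Output[0,1]: The receptive field on the input at this output position is [1 11 2 / 7 1 1 / 10 9 12]. Elementwise product with the kernel and sum: 1·-2 + 7·1 + 1·1 + 1·1 + 10·1 + 9·1 + 12·-1.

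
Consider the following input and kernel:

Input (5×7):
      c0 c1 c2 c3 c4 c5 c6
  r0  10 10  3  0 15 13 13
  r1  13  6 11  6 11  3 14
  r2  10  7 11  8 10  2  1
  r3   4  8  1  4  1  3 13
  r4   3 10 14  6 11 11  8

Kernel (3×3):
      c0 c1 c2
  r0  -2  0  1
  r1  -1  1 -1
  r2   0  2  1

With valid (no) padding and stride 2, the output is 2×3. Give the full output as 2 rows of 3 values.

Output[0,0]: The receptive field on the input at this output position is [10 10 3 / 13 6 11 / 10 7 11]. Elementwise product with the kernel and sum: 10·-2 + 3·1 + 13·-1 + 6·1 + 11·-1 + 7·2 + 11·1.
Output[0,1]: The receptive field on the input at this output position is [3 0 15 / 11 6 11 / 11 8 10]. Elementwise product with the kernel and sum: 3·-2 + 15·1 + 11·-1 + 6·1 + 11·-1 + 8·2 + 10·1.

-10 19 -34
28 13 0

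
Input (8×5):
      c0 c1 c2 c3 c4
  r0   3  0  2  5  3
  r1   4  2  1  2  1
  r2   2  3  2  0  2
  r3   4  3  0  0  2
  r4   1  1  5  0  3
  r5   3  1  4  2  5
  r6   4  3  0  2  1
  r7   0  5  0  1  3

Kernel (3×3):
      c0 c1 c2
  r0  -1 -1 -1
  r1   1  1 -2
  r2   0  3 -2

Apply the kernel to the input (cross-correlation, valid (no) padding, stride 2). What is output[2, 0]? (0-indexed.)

The receptive field on the input at this output position is [1 1 5 / 3 1 4 / 4 3 0]. Elementwise product with the kernel and sum: 1·-1 + 1·-1 + 5·-1 + 3·1 + 1·1 + 4·-2 + 3·3 + 0·-2.

-2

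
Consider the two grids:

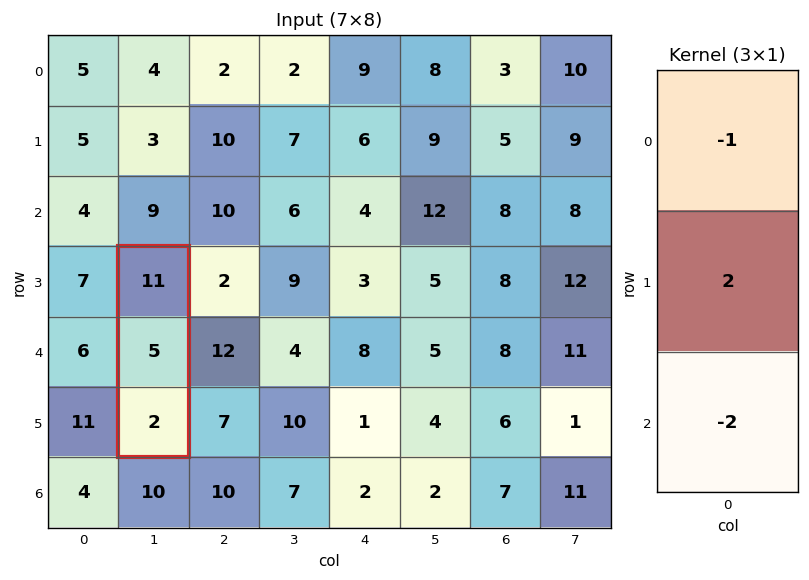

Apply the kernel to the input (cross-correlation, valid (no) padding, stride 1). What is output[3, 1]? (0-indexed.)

-5

The receptive field on the input at this output position is [11 / 5 / 2]. Elementwise product with the kernel and sum: 11·-1 + 5·2 + 2·-2.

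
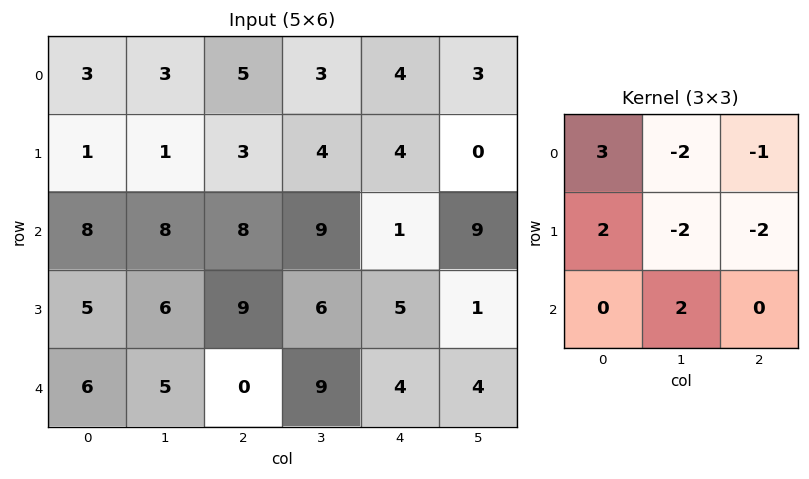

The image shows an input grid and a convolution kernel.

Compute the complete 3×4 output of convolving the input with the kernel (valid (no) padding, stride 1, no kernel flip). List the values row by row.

8 0 13 0
-6 -7 5 12
-10 -19 19 24

Output[0,0]: The receptive field on the input at this output position is [3 3 5 / 1 1 3 / 8 8 8]. Elementwise product with the kernel and sum: 3·3 + 3·-2 + 5·-1 + 1·2 + 1·-2 + 3·-2 + 8·2.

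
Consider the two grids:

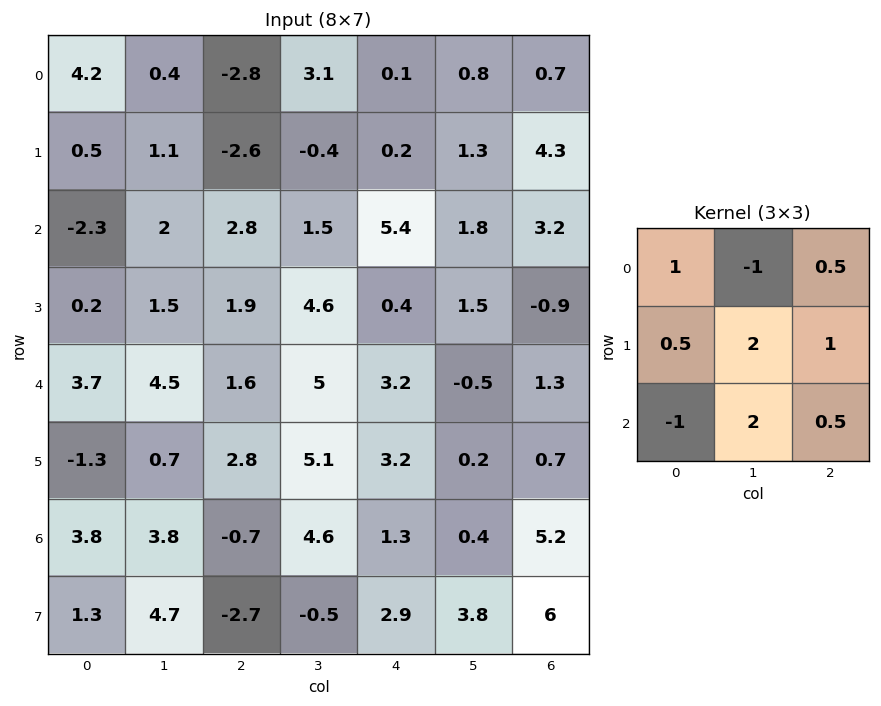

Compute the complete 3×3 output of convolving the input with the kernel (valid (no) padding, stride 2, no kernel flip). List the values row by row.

9.95 -4.85 6.45
8.2 24.55 3.95
7 23.55 9.15

Output[0,0]: The receptive field on the input at this output position is [4.2 0.4 -2.8 / 0.5 1.1 -2.6 / -2.3 2 2.8]. Elementwise product with the kernel and sum: 4.2·1 + 0.4·-1 + -2.8·0.5 + 0.5·0.5 + 1.1·2 + -2.6·1 + -2.3·-1 + 2·2 + 2.8·0.5.
Output[0,1]: The receptive field on the input at this output position is [-2.8 3.1 0.1 / -2.6 -0.4 0.2 / 2.8 1.5 5.4]. Elementwise product with the kernel and sum: -2.8·1 + 3.1·-1 + 0.1·0.5 + -2.6·0.5 + -0.4·2 + 0.2·1 + 2.8·-1 + 1.5·2 + 5.4·0.5.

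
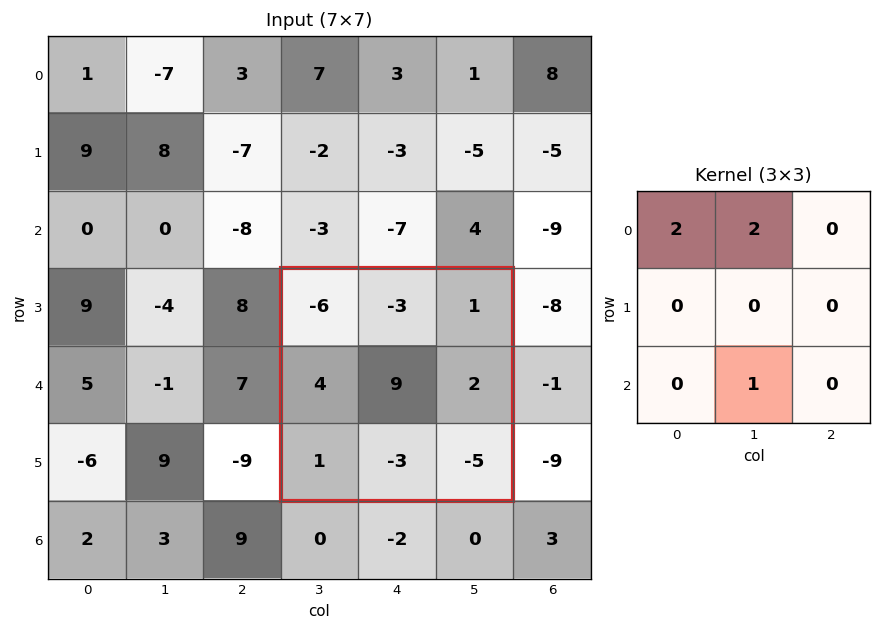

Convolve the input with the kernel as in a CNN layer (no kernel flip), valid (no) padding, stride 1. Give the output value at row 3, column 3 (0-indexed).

The receptive field on the input at this output position is [-6 -3 1 / 4 9 2 / 1 -3 -5]. Elementwise product with the kernel and sum: -6·2 + -3·2 + -3·1.

-21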